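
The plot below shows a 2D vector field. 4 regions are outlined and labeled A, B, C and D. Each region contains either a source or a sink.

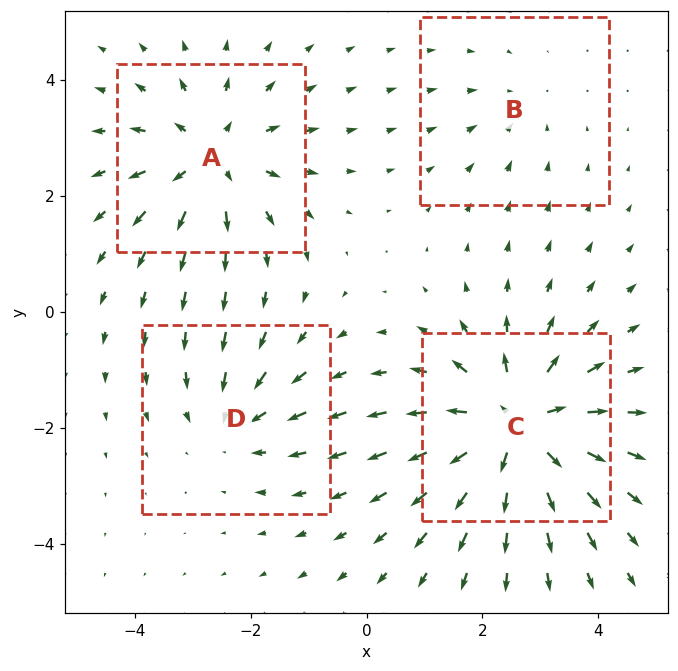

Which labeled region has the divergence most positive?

Divergence at each region's feature centre — A: about +5, B: about -2, C: about +7, D: about -3. Region C is most positive.

C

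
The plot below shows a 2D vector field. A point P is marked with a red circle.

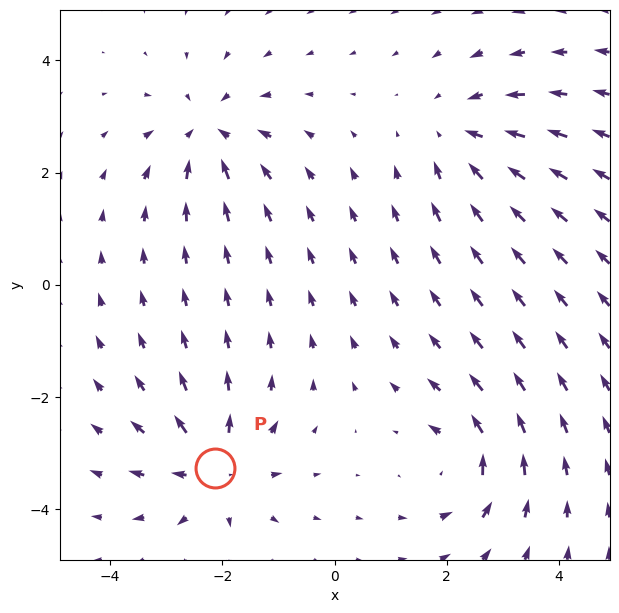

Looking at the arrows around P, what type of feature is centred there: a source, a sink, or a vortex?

source

At P (-2.1, -3.3) the arrows spread outward. Divergence about +4, curl ≈0 — positive divergence with near-zero curl is a source.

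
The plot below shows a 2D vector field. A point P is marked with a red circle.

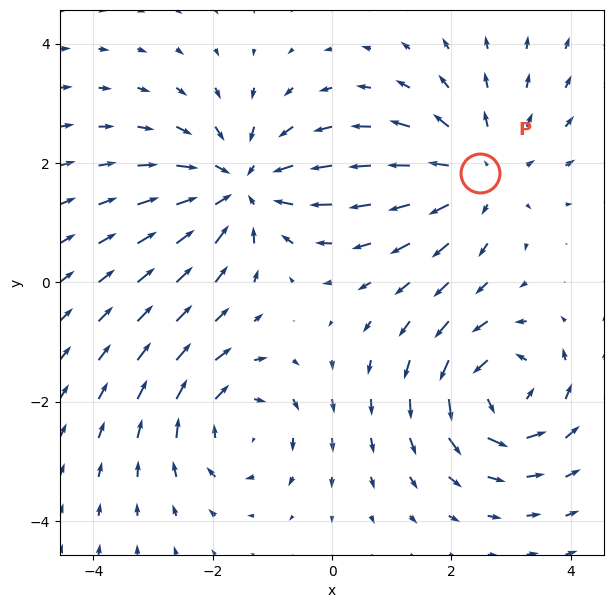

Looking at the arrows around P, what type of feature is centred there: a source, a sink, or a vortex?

source

At P (2.5, 1.8) the arrows spread outward. Divergence about +3, curl ≈0 — positive divergence with near-zero curl is a source.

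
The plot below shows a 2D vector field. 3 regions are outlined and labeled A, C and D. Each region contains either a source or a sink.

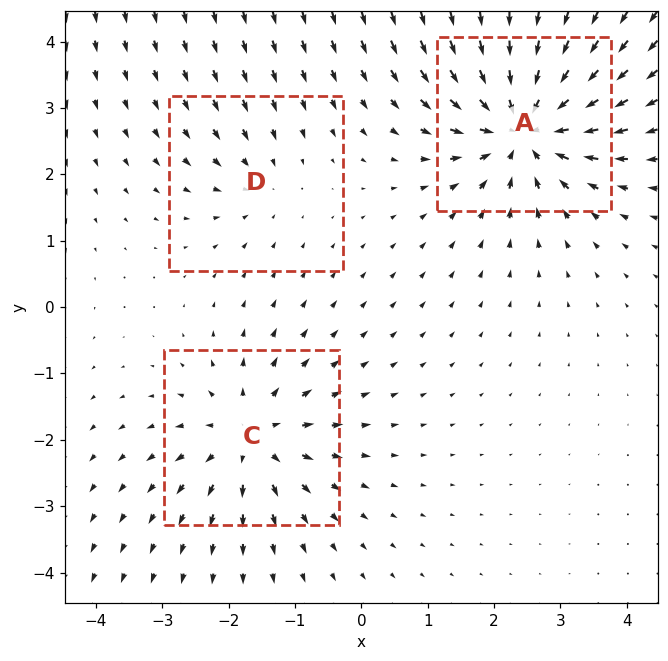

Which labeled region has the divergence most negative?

A

Divergence at each region's feature centre — A: about -6, C: about +4, D: about -2. Region A is most negative.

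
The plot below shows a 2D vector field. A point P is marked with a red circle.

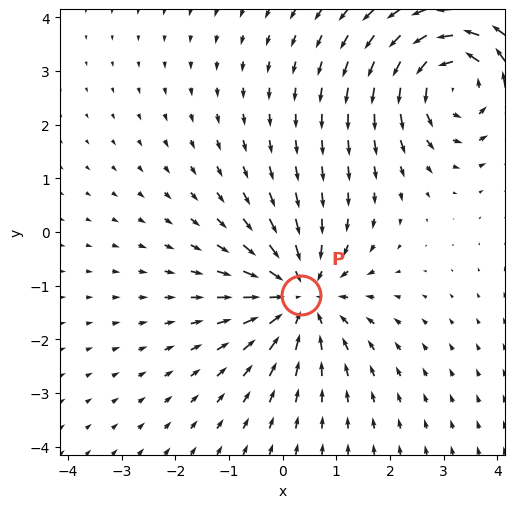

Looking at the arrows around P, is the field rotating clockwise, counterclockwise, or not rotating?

not rotating

Near P at (0.3, -1.2) the arrows show no circulation. The curl there is ≈0.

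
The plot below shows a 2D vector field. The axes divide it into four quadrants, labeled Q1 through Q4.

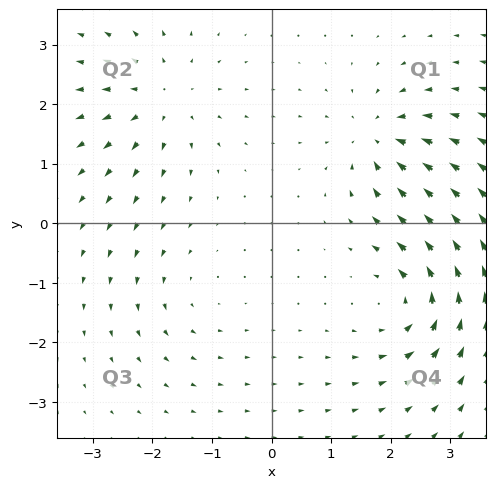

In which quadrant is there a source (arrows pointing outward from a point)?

The source sits at approximately (-1.8, 2.1), which lies in quadrant Q2. The divergence there is about +4, positive as expected for a source.

Q2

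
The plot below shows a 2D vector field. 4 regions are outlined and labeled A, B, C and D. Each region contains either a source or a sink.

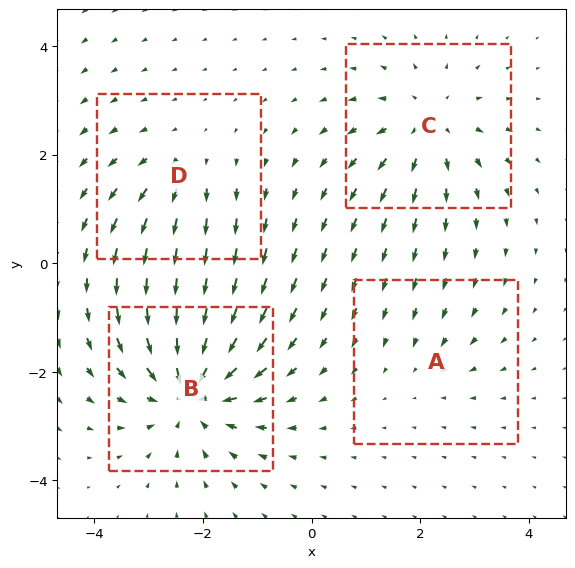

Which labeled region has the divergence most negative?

Divergence at each region's feature centre — A: about -2, B: about -7, C: about +5, D: about +3. Region B is most negative.

B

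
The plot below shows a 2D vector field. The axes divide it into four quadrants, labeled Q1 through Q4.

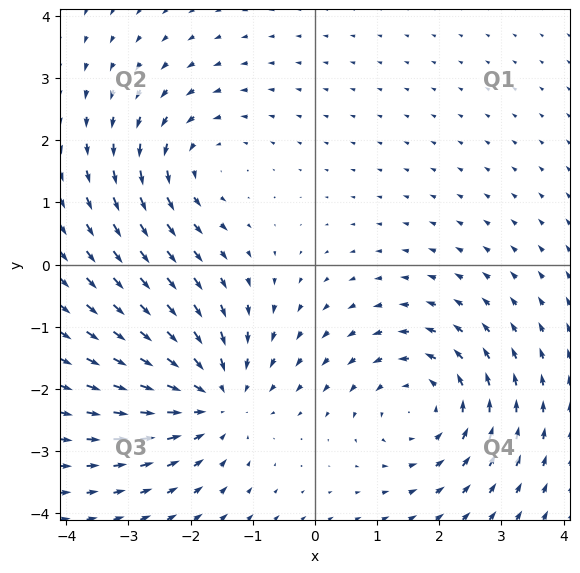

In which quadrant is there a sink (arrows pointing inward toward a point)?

The sink sits at approximately (-1.6, -2.1), which lies in quadrant Q3. The divergence there is about -4, negative as expected for a sink.

Q3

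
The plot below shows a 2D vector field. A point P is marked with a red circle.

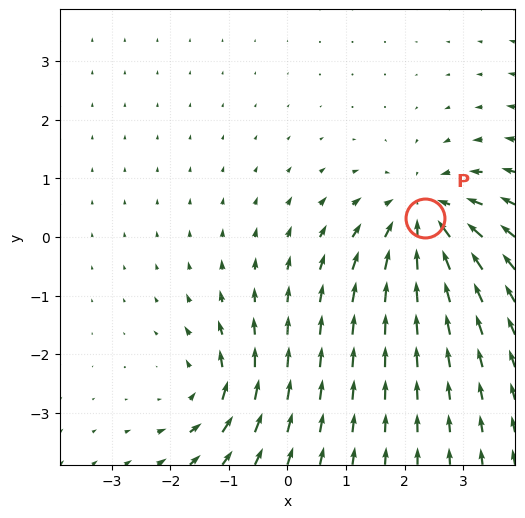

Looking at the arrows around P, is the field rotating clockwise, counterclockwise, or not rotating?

not rotating

Near P at (2.3, 0.3) the arrows show no circulation. The curl there is ≈0.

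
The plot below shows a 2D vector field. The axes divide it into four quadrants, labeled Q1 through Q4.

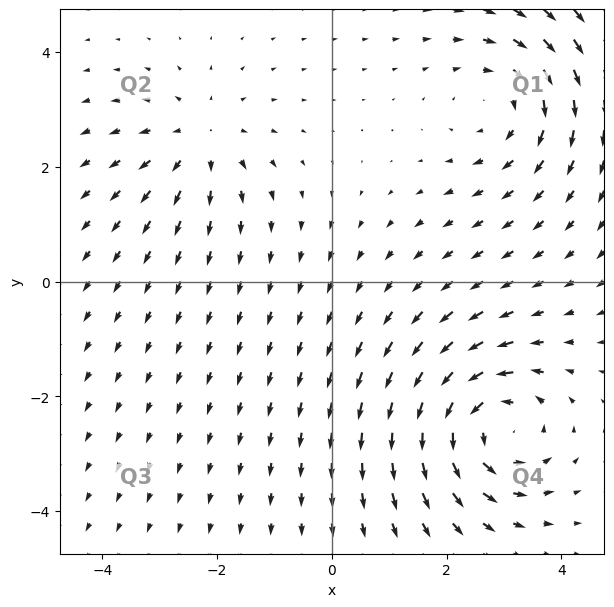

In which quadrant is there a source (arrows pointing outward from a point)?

The source sits at approximately (-2.3, 2.5), which lies in quadrant Q2. The divergence there is about +3, positive as expected for a source.

Q2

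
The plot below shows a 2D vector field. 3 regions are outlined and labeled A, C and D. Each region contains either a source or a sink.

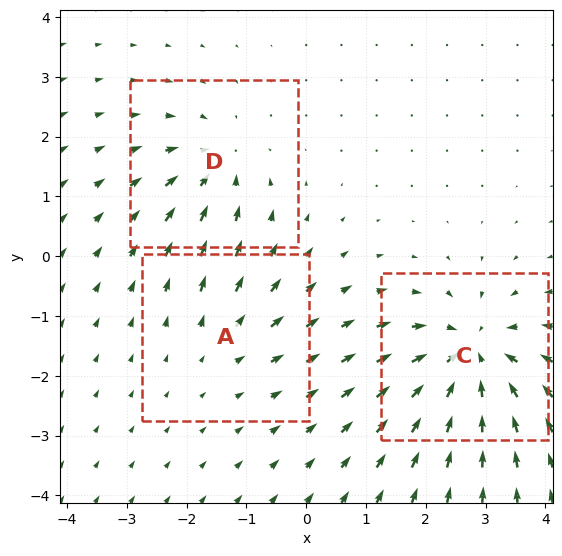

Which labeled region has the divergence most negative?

Divergence at each region's feature centre — A: about +2, C: about -6, D: about -3. Region C is most negative.

C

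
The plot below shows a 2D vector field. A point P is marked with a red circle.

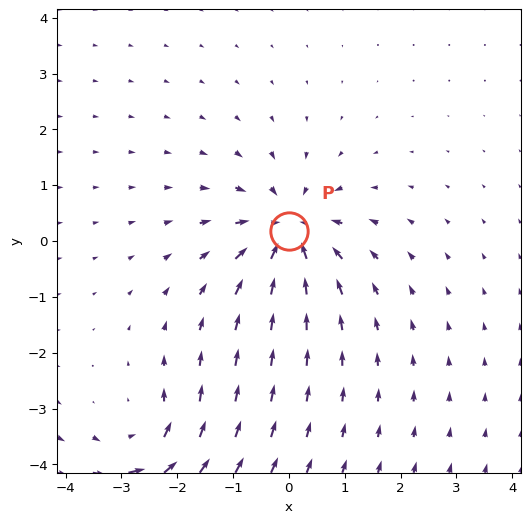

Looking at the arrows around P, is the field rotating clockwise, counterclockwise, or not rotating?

not rotating

Near P at (-0.0, 0.2) the arrows show no circulation. The curl there is ≈0.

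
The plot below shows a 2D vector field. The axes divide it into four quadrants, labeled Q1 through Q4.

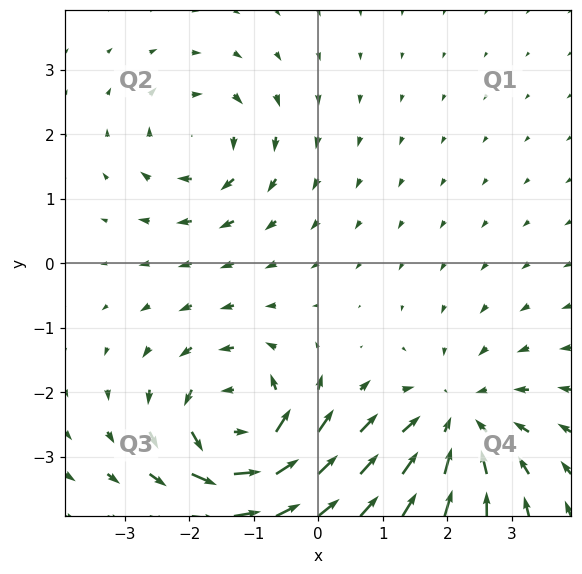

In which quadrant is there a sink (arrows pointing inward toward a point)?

The sink sits at approximately (2.1, -2.5), which lies in quadrant Q4. The divergence there is about -4, negative as expected for a sink.

Q4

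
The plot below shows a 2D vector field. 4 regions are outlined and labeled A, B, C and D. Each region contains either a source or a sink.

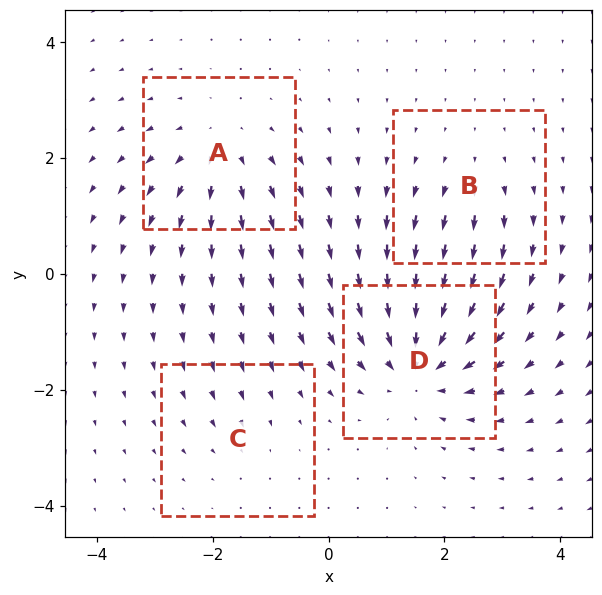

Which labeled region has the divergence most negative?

Divergence at each region's feature centre — A: about +5, B: about +3, C: about -2, D: about -7. Region D is most negative.

D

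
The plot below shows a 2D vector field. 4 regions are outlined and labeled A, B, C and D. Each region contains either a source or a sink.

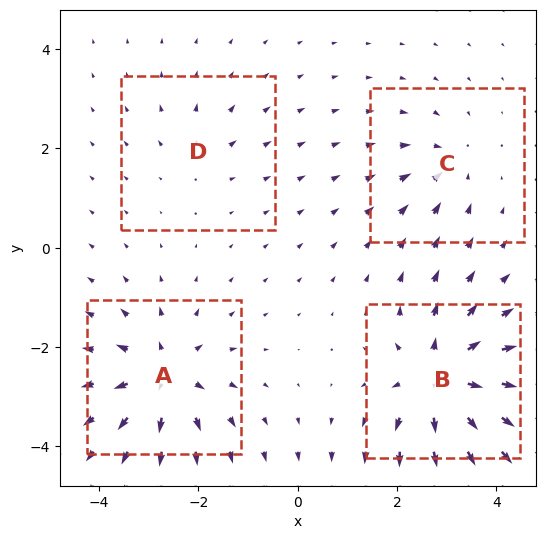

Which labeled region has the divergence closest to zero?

Divergence at each region's feature centre — A: about +6, B: about +8, C: about -4, D: about +2. Region D is closest to zero.

D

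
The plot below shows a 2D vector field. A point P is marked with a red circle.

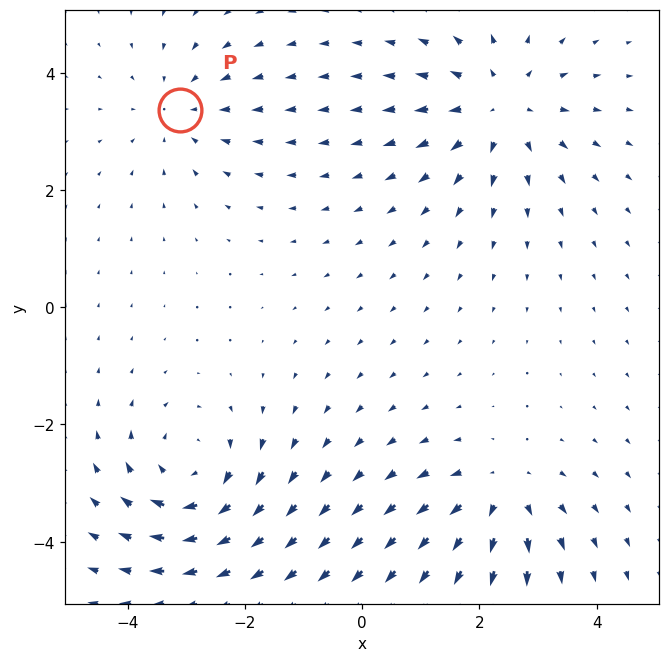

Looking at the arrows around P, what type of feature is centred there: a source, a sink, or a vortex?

At P (-3.1, 3.4) the arrows converge inward. Divergence about -3, curl ≈0 — negative divergence with near-zero curl is a sink.

sink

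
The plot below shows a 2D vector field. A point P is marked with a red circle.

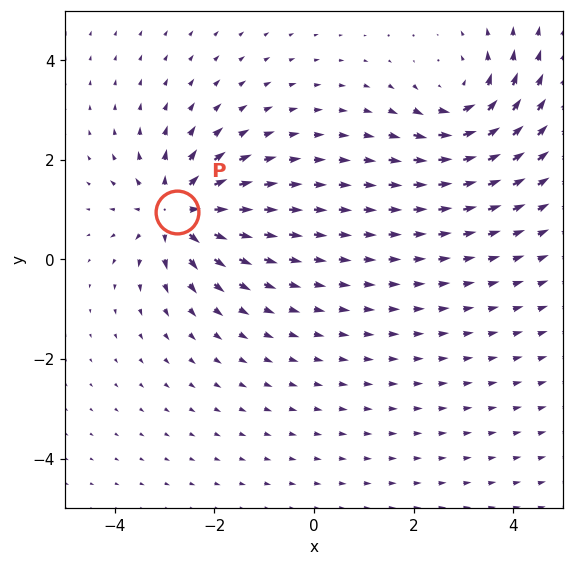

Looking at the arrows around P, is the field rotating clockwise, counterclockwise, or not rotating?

not rotating

Near P at (-2.8, 1.0) the arrows show no circulation. The curl there is ≈0.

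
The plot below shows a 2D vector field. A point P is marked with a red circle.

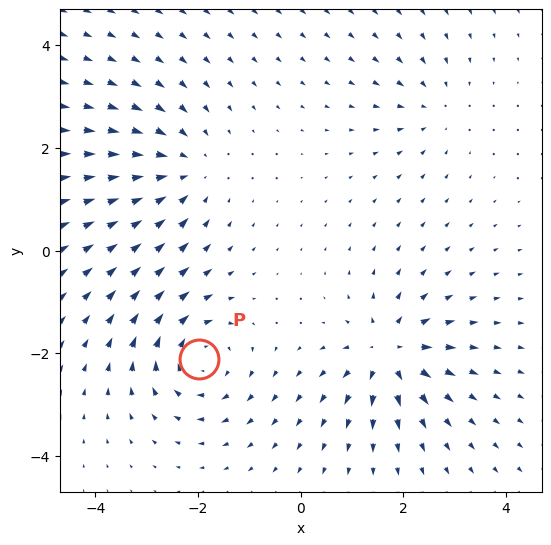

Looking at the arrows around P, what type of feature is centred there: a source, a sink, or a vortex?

vortex

At P (-2.0, -2.1) the arrows circulate clockwise. Divergence ≈0, curl about -5 — near-zero divergence with nonzero curl is a vortex.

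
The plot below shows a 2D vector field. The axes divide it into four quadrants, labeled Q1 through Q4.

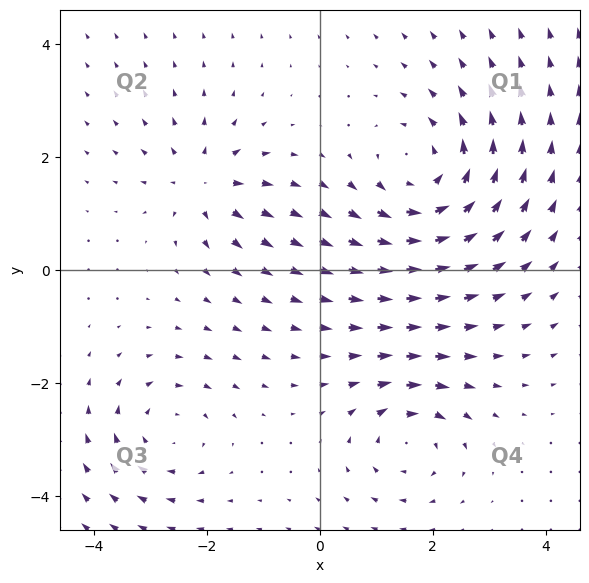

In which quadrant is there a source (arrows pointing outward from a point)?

Q2

The source sits at approximately (-2.1, 1.5), which lies in quadrant Q2. The divergence there is about +4, positive as expected for a source.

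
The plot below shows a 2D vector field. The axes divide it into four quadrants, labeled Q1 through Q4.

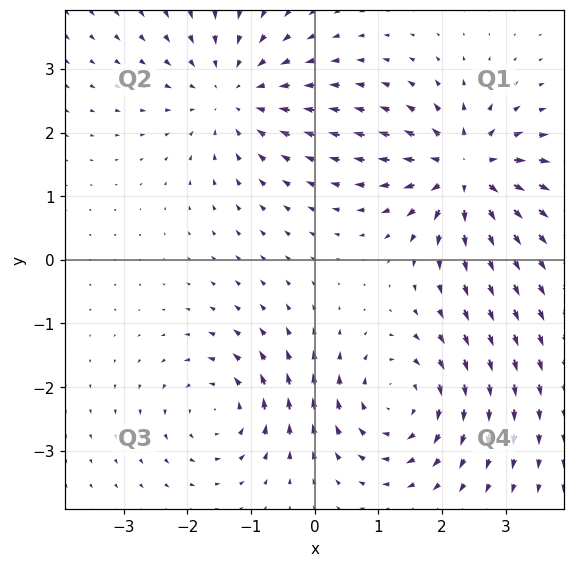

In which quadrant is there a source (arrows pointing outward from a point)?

Q1

The source sits at approximately (2.4, 1.4), which lies in quadrant Q1. The divergence there is about +7, positive as expected for a source.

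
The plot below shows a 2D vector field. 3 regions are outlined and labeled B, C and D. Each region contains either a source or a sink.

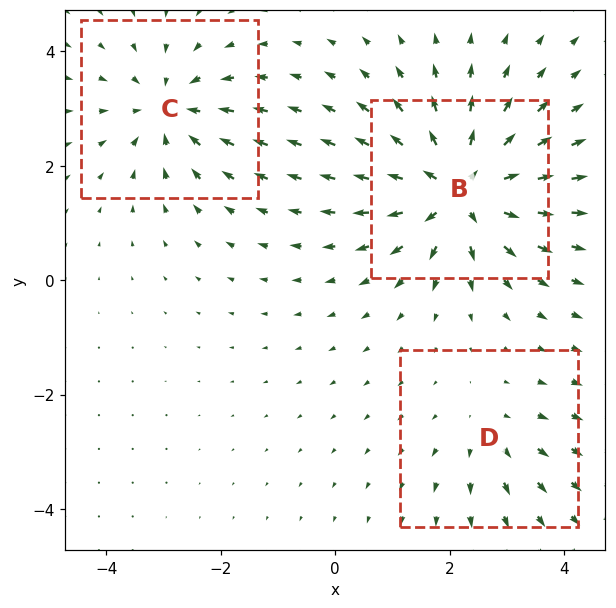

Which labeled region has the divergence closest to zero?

D

Divergence at each region's feature centre — B: about +6, C: about -4, D: about +2. Region D is closest to zero.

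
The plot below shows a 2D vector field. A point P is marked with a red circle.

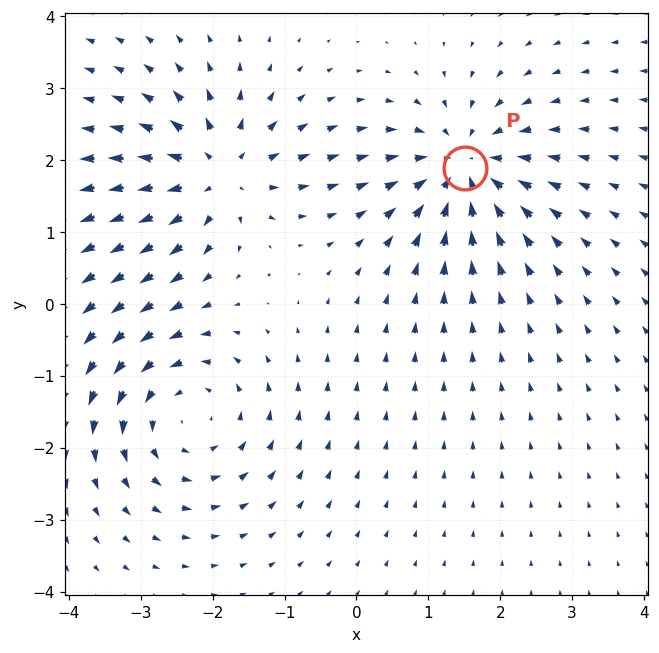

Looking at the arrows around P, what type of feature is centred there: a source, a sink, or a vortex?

sink

At P (1.5, 1.9) the arrows converge inward. Divergence about -4, curl ≈0 — negative divergence with near-zero curl is a sink.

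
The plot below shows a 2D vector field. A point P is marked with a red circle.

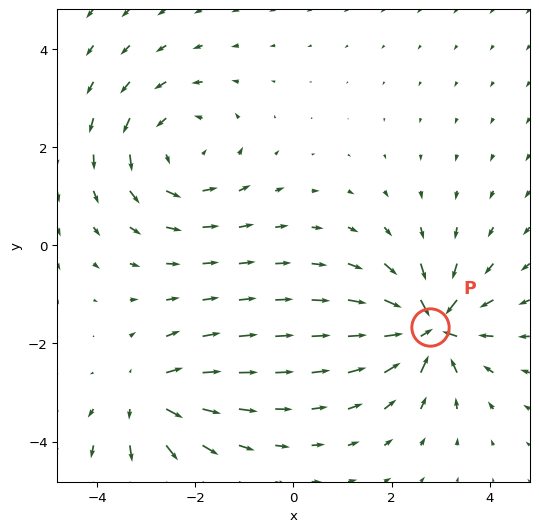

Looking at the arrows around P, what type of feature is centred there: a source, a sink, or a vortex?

sink

At P (2.8, -1.7) the arrows converge inward. Divergence about -7, curl ≈0 — negative divergence with near-zero curl is a sink.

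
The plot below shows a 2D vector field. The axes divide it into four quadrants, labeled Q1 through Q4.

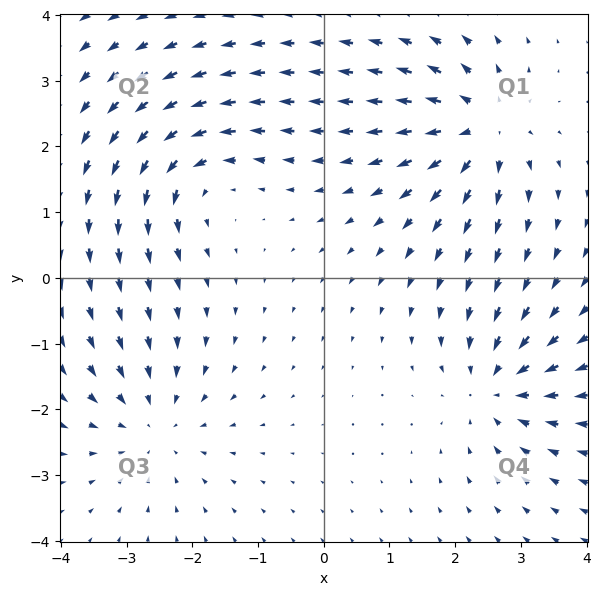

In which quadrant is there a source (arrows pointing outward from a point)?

Q1

The source sits at approximately (2.4, 2.3), which lies in quadrant Q1. The divergence there is about +4, positive as expected for a source.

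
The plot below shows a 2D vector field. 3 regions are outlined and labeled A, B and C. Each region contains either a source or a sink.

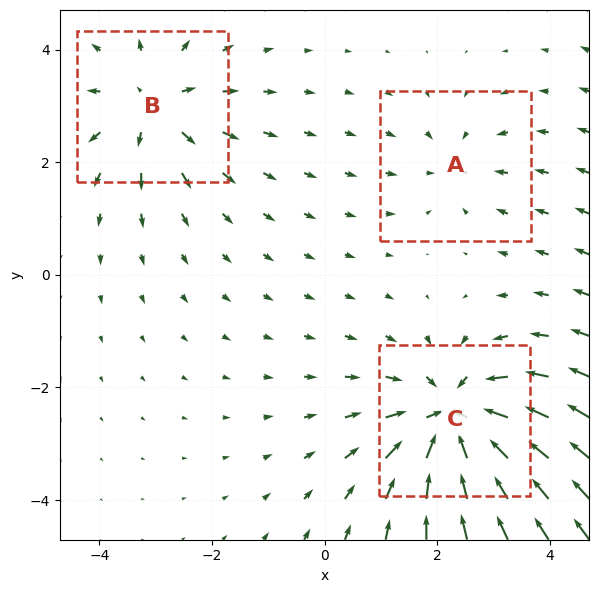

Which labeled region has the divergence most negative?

C

Divergence at each region's feature centre — A: about -2, B: about +3, C: about -5. Region C is most negative.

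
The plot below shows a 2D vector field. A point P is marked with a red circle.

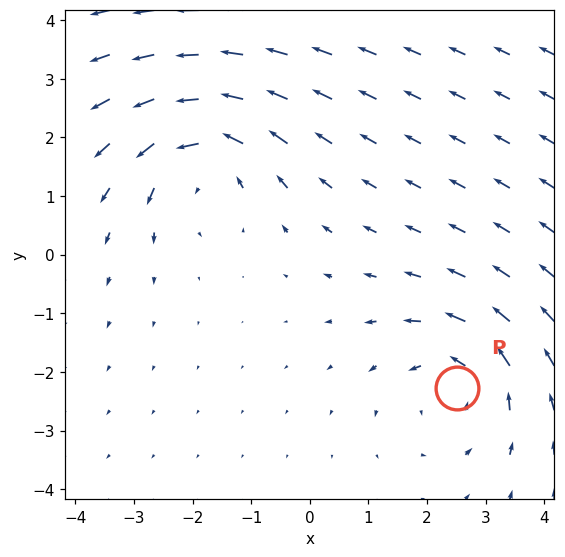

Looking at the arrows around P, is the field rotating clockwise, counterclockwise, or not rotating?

counterclockwise

Near P at (2.5, -2.3) the arrows circulate counterclockwise. The curl (z-component) there is about +4; positive curl means counterclockwise rotation.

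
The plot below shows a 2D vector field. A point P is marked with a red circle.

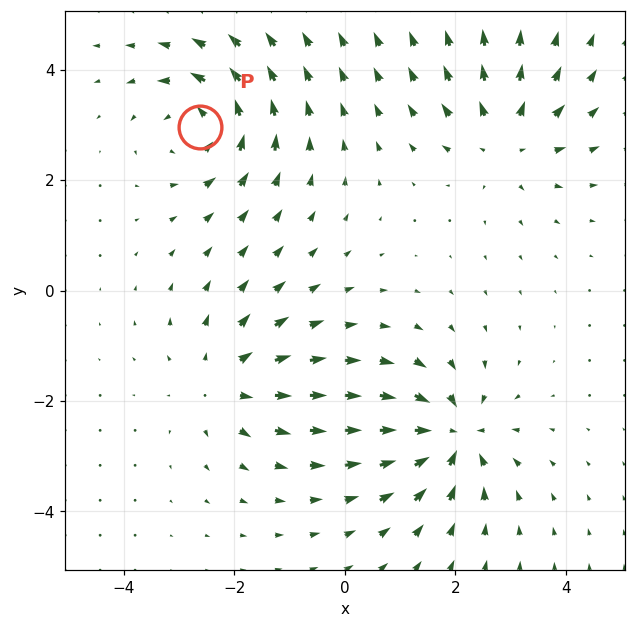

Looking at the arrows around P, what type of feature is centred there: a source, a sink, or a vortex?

vortex

At P (-2.6, 3.0) the arrows circulate counterclockwise. Divergence ≈0, curl about +4 — near-zero divergence with nonzero curl is a vortex.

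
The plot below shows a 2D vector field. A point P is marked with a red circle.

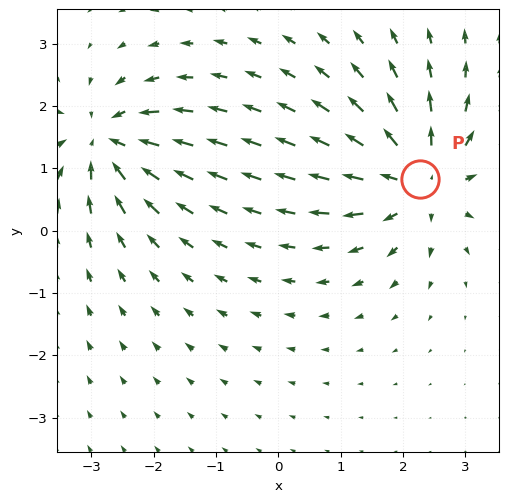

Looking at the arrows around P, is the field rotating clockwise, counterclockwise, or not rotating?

not rotating

Near P at (2.3, 0.8) the arrows show no circulation. The curl there is ≈0.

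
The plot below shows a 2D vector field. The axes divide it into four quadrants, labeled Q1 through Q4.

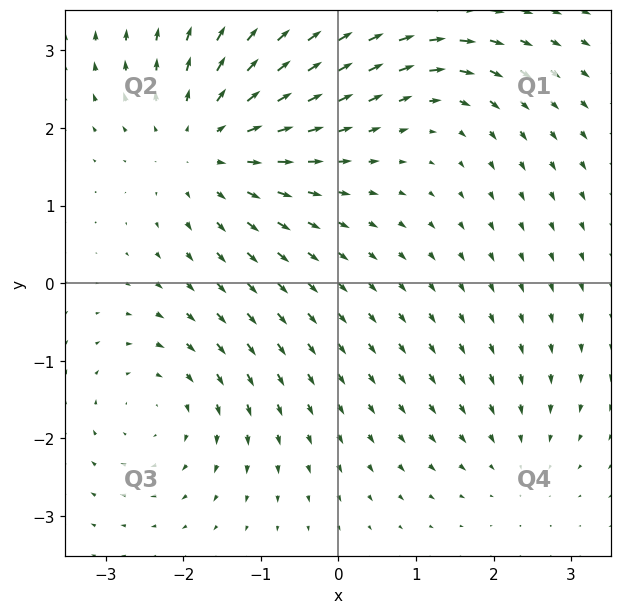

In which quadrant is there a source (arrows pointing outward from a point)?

The source sits at approximately (-1.7, 1.8), which lies in quadrant Q2. The divergence there is about +4, positive as expected for a source.

Q2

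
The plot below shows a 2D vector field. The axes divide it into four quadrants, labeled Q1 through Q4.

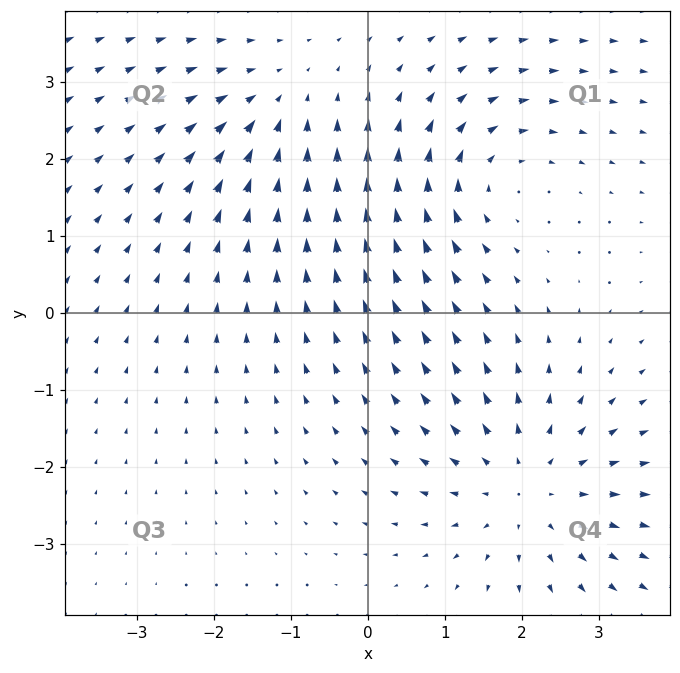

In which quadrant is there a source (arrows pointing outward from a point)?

The source sits at approximately (2.1, -2.3), which lies in quadrant Q4. The divergence there is about +4, positive as expected for a source.

Q4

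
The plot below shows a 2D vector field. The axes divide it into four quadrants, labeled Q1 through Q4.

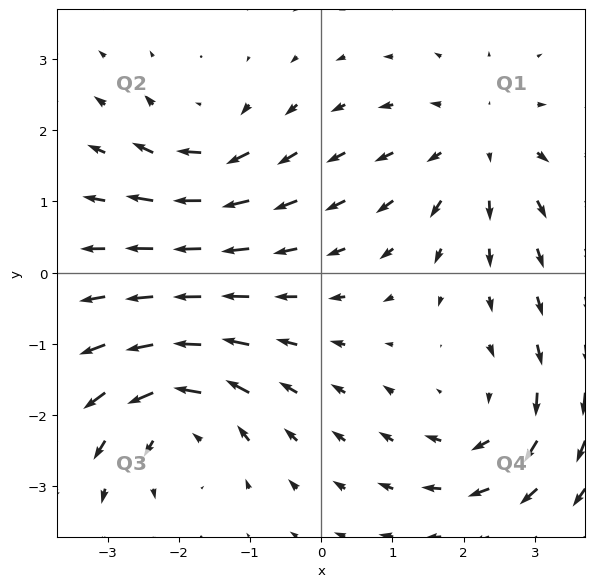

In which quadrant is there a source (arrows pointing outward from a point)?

Q1

The source sits at approximately (2.2, 1.8), which lies in quadrant Q1. The divergence there is about +4, positive as expected for a source.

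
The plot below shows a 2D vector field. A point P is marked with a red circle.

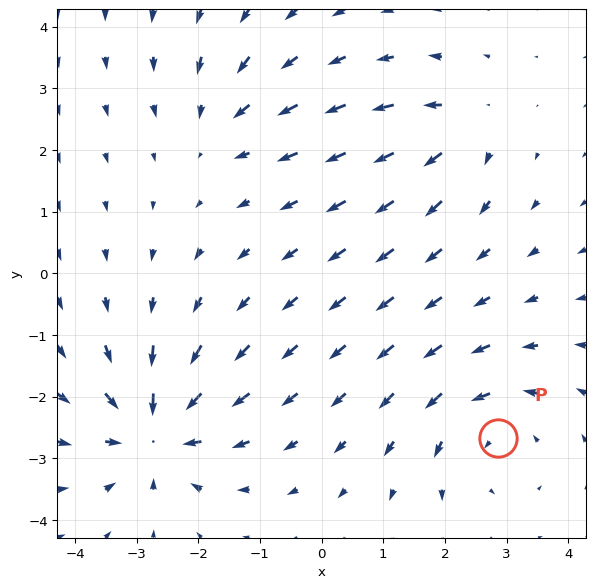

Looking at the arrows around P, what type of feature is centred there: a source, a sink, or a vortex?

vortex

At P (2.9, -2.7) the arrows circulate counterclockwise. Divergence ≈0, curl about +3 — near-zero divergence with nonzero curl is a vortex.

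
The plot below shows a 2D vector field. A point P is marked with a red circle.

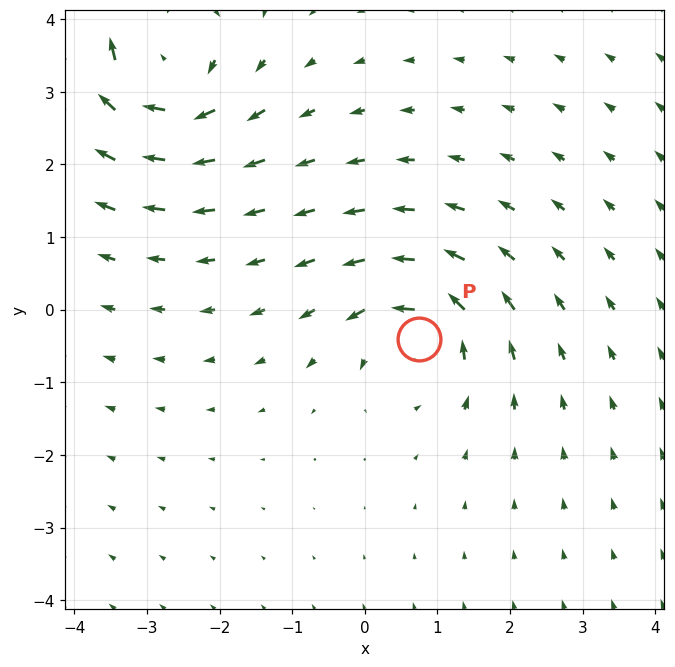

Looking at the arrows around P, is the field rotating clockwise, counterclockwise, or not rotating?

counterclockwise

Near P at (0.7, -0.4) the arrows circulate counterclockwise. The curl (z-component) there is about +4; positive curl means counterclockwise rotation.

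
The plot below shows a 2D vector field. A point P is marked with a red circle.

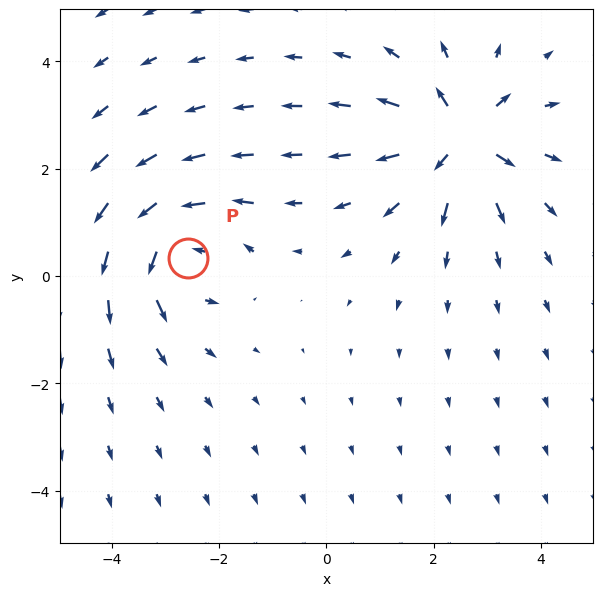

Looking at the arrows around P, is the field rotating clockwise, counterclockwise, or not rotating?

Near P at (-2.6, 0.3) the arrows circulate counterclockwise. The curl (z-component) there is about +5; positive curl means counterclockwise rotation.

counterclockwise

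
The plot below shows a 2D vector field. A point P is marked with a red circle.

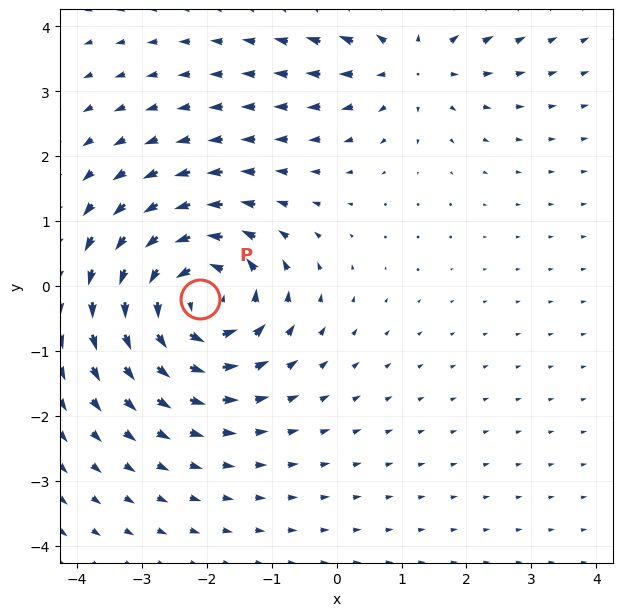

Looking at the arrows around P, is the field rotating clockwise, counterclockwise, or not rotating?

counterclockwise

Near P at (-2.1, -0.2) the arrows circulate counterclockwise. The curl (z-component) there is about +6; positive curl means counterclockwise rotation.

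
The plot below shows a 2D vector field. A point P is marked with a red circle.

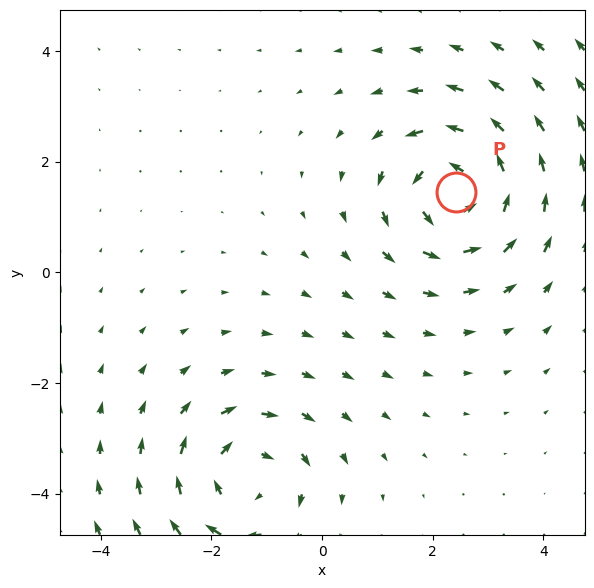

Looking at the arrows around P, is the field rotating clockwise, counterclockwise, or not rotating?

Near P at (2.4, 1.5) the arrows circulate counterclockwise. The curl (z-component) there is about +4; positive curl means counterclockwise rotation.

counterclockwise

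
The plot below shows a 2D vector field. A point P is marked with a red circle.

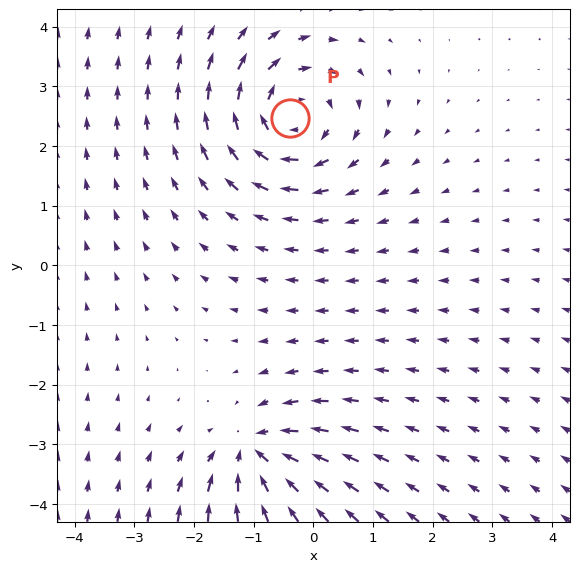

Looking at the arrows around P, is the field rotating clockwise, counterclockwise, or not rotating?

clockwise

Near P at (-0.4, 2.5) the arrows circulate clockwise. The curl (z-component) there is about -5; negative curl means clockwise rotation.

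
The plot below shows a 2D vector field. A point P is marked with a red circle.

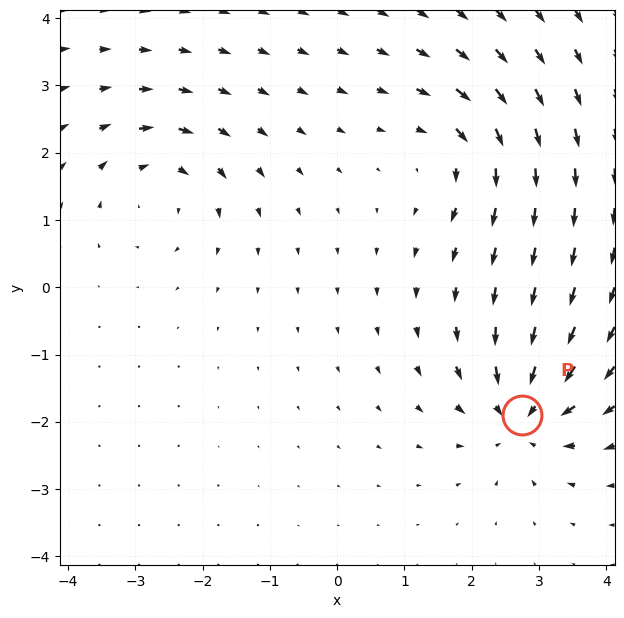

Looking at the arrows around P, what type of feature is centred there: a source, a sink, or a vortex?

sink

At P (2.7, -1.9) the arrows converge inward. Divergence about -7, curl ≈0 — negative divergence with near-zero curl is a sink.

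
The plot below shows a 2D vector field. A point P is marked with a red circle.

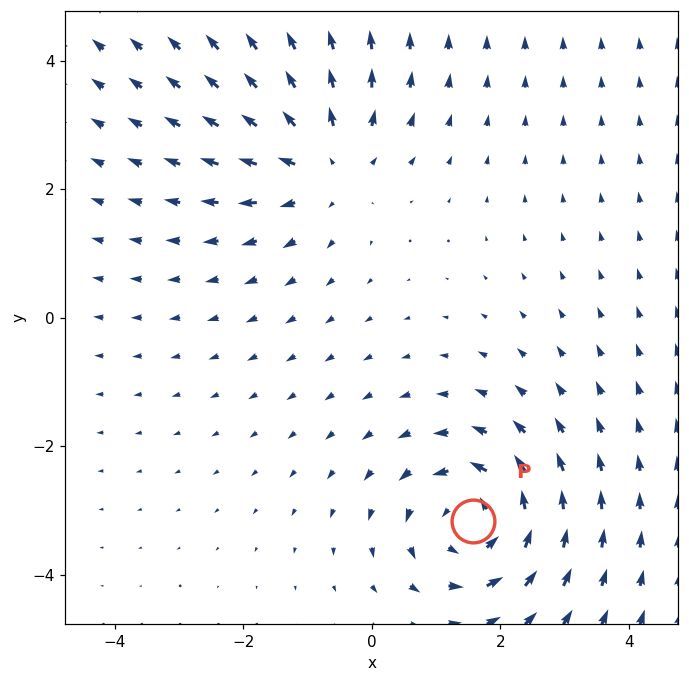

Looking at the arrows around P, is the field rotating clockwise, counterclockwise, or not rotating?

counterclockwise

Near P at (1.6, -3.2) the arrows circulate counterclockwise. The curl (z-component) there is about +5; positive curl means counterclockwise rotation.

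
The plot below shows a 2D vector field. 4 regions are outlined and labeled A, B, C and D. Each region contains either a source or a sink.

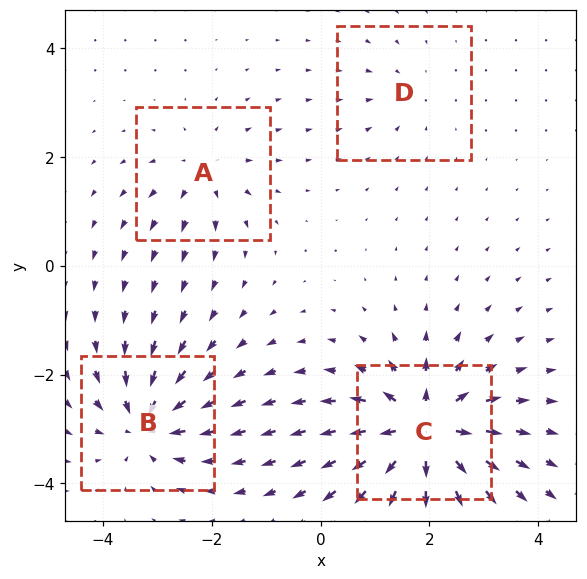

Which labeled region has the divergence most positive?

Divergence at each region's feature centre — A: about +4, B: about -6, C: about +9, D: about -2. Region C is most positive.

C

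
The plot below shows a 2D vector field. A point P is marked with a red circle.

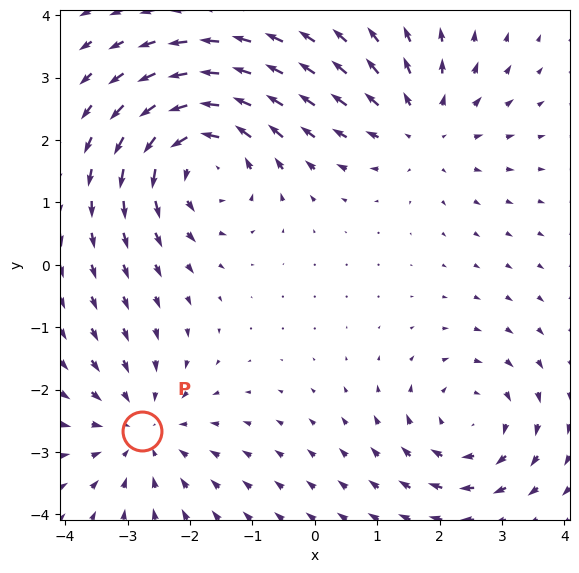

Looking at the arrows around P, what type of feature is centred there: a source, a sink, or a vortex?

sink

At P (-2.8, -2.7) the arrows converge inward. Divergence about -3, curl ≈0 — negative divergence with near-zero curl is a sink.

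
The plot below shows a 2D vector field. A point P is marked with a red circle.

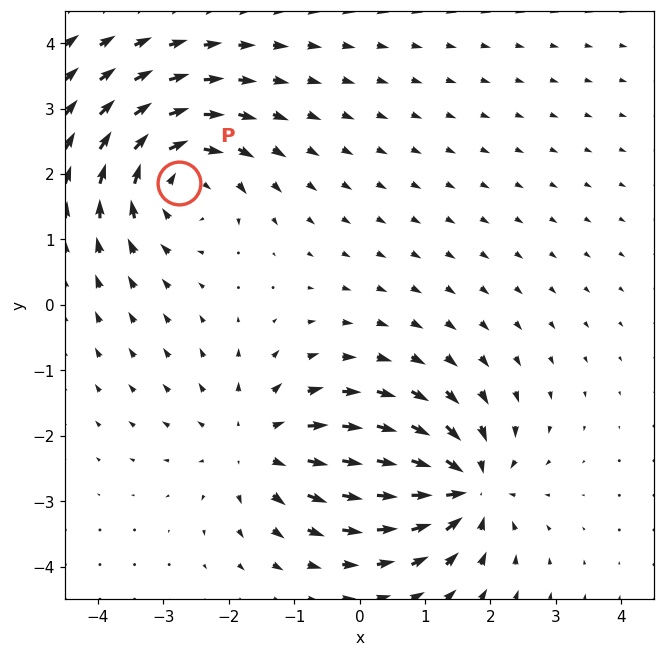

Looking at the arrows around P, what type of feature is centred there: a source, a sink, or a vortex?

vortex

At P (-2.8, 1.9) the arrows circulate clockwise. Divergence ≈0, curl about -4 — near-zero divergence with nonzero curl is a vortex.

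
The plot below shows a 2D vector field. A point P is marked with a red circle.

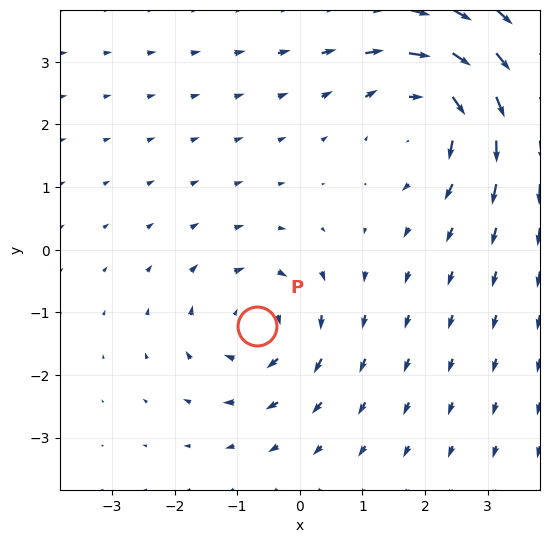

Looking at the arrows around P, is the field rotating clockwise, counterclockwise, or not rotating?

Near P at (-0.7, -1.2) the arrows circulate clockwise. The curl (z-component) there is about -3; negative curl means clockwise rotation.

clockwise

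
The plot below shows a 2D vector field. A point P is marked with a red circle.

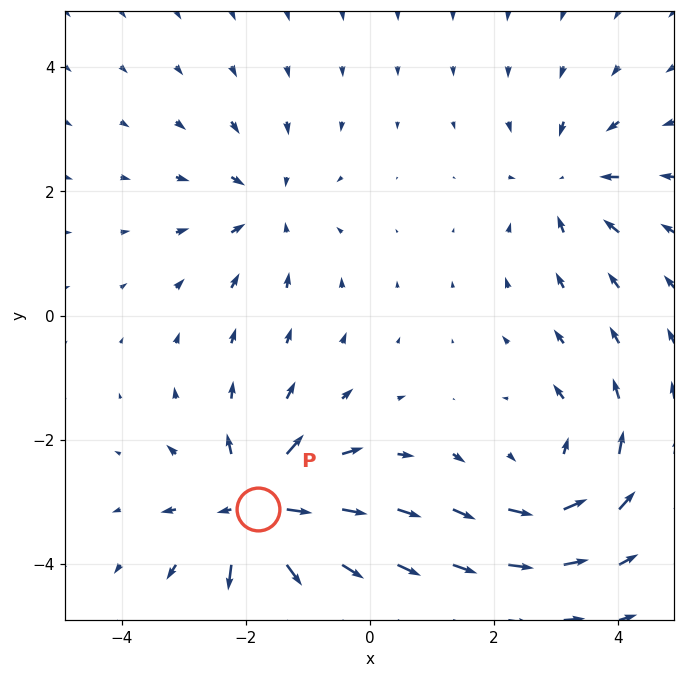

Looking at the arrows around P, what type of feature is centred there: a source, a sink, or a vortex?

At P (-1.8, -3.1) the arrows spread outward. Divergence about +7, curl ≈0 — positive divergence with near-zero curl is a source.

source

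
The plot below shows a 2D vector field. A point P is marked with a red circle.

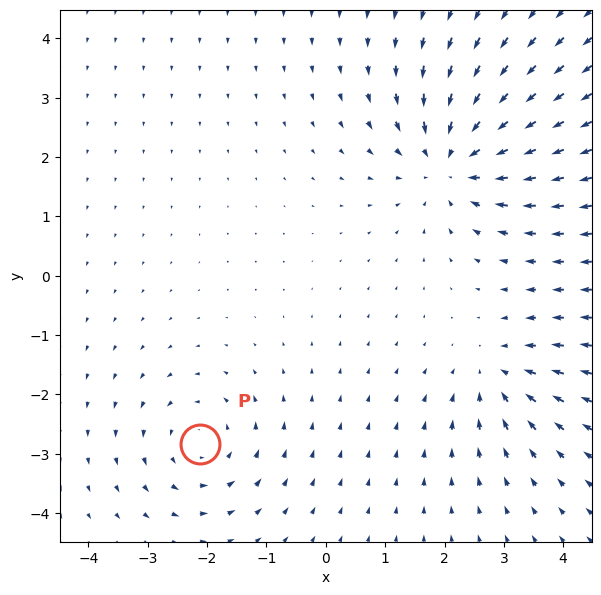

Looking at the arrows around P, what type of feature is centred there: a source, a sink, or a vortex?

vortex

At P (-2.1, -2.8) the arrows circulate counterclockwise. Divergence ≈0, curl about +3 — near-zero divergence with nonzero curl is a vortex.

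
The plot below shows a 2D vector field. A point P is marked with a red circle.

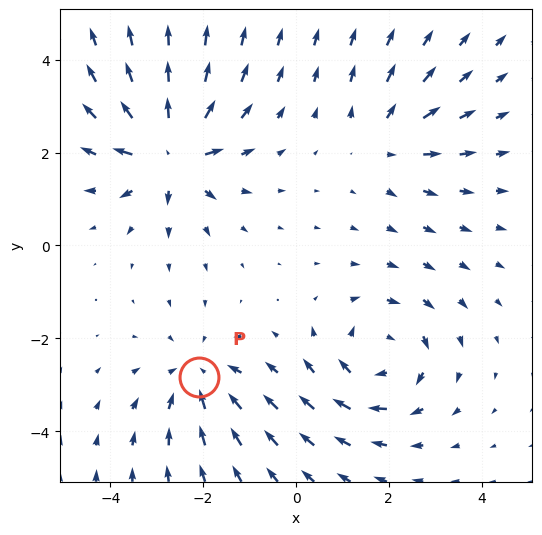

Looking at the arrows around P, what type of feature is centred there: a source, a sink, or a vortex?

At P (-2.1, -2.8) the arrows converge inward. Divergence about -4, curl ≈0 — negative divergence with near-zero curl is a sink.

sink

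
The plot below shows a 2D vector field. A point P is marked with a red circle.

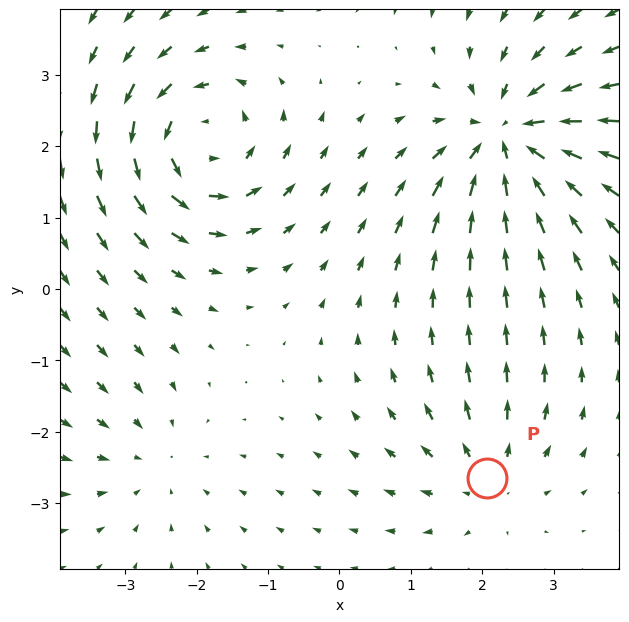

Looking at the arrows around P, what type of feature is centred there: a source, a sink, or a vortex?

At P (2.1, -2.7) the arrows spread outward. Divergence about +3, curl ≈0 — positive divergence with near-zero curl is a source.

source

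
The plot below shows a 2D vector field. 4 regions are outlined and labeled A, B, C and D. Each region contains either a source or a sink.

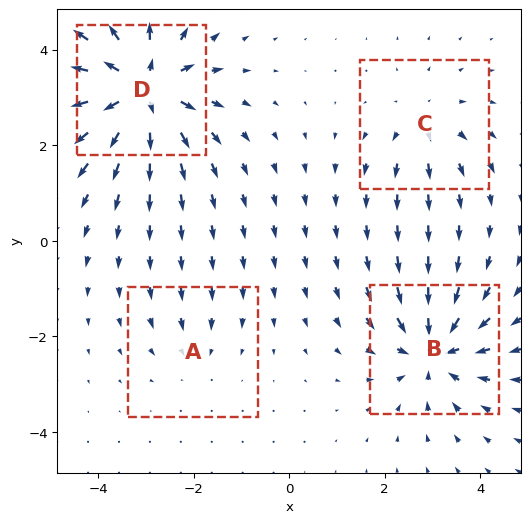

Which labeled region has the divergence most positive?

D

Divergence at each region's feature centre — A: about -2, B: about -6, C: about +4, D: about +8. Region D is most positive.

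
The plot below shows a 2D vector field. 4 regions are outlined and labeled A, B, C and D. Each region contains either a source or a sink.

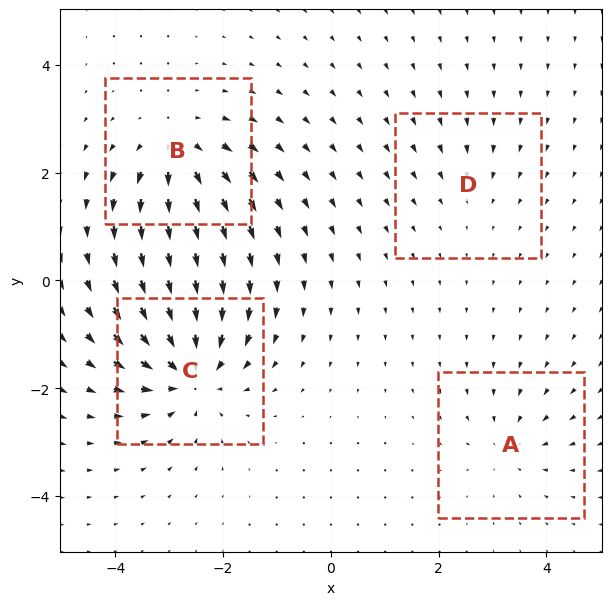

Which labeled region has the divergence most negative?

C

Divergence at each region's feature centre — A: about -4, B: about +6, C: about -8, D: about -2. Region C is most negative.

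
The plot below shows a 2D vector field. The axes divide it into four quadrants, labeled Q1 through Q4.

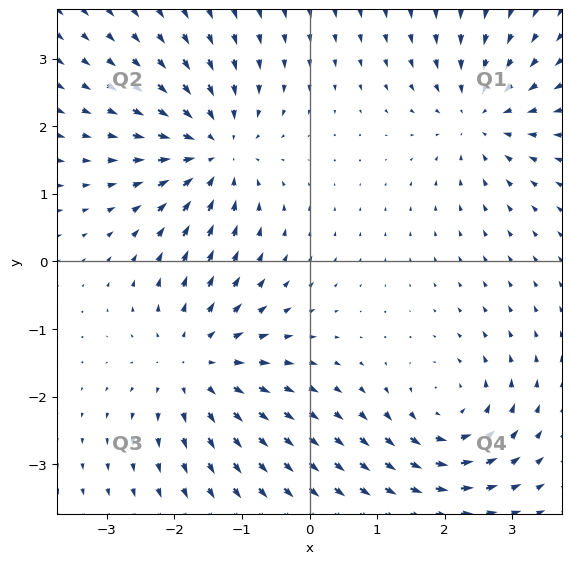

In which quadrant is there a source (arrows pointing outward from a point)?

The source sits at approximately (-1.7, -1.5), which lies in quadrant Q3. The divergence there is about +5, positive as expected for a source.

Q3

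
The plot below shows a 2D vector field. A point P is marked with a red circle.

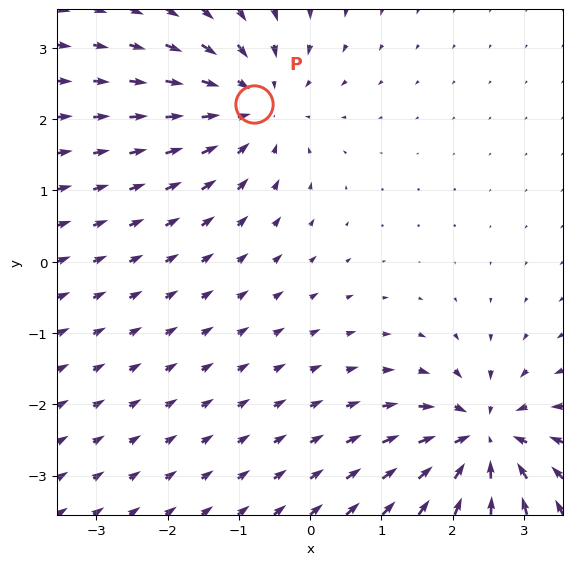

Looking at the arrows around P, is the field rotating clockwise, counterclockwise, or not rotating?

not rotating

Near P at (-0.8, 2.2) the arrows show no circulation. The curl there is ≈0.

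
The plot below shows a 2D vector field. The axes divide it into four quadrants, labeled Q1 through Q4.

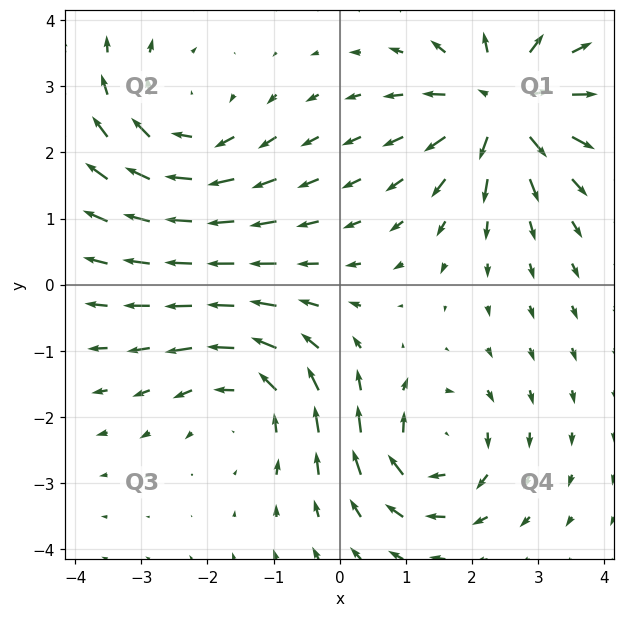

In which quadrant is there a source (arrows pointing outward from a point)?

Q1

The source sits at approximately (2.4, 2.7), which lies in quadrant Q1. The divergence there is about +7, positive as expected for a source.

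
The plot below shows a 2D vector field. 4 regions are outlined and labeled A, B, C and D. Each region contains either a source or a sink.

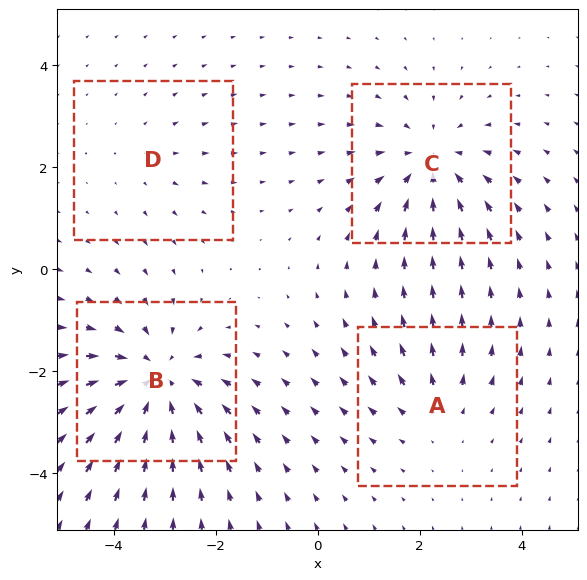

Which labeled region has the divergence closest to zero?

D

Divergence at each region's feature centre — A: about +3, B: about -6, C: about -5, D: about +2. Region D is closest to zero.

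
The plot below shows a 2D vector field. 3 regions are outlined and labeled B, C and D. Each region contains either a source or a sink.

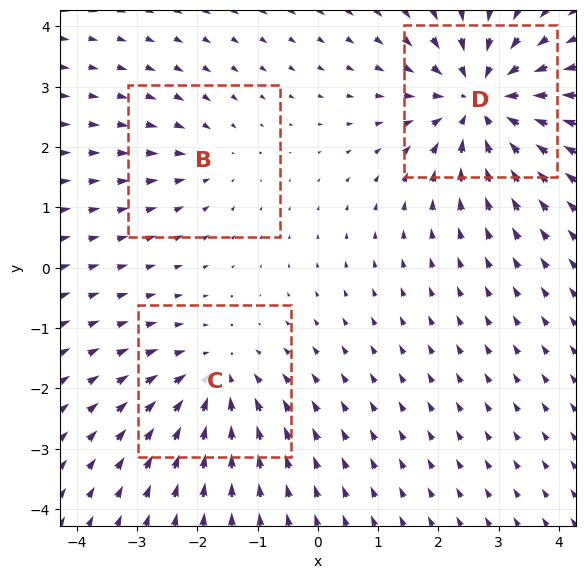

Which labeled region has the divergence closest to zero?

Divergence at each region's feature centre — B: about -2, C: about -3, D: about -5. Region B is closest to zero.

B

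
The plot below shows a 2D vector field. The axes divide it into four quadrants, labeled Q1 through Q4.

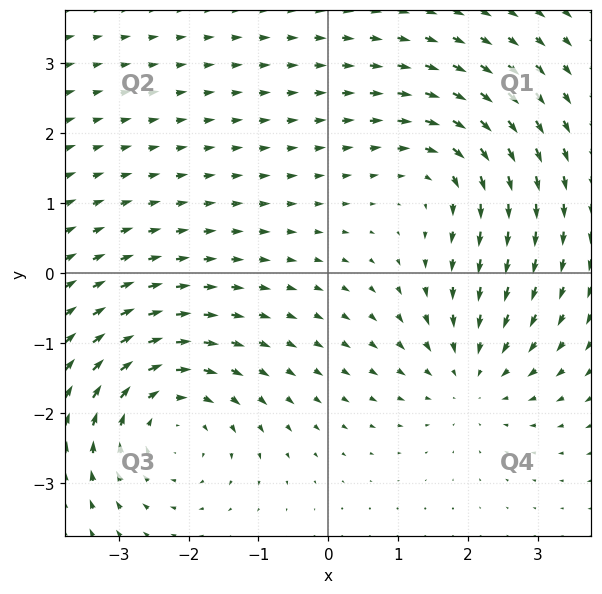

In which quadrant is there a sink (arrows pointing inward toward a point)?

Q4

The sink sits at approximately (2.0, -1.5), which lies in quadrant Q4. The divergence there is about -3, negative as expected for a sink.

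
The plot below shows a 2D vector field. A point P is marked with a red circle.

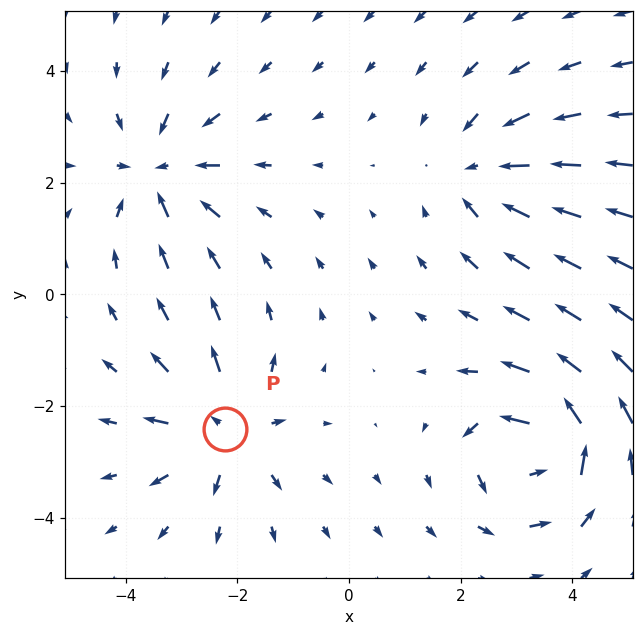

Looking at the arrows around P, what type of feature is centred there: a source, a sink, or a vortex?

At P (-2.2, -2.4) the arrows spread outward. Divergence about +4, curl ≈0 — positive divergence with near-zero curl is a source.

source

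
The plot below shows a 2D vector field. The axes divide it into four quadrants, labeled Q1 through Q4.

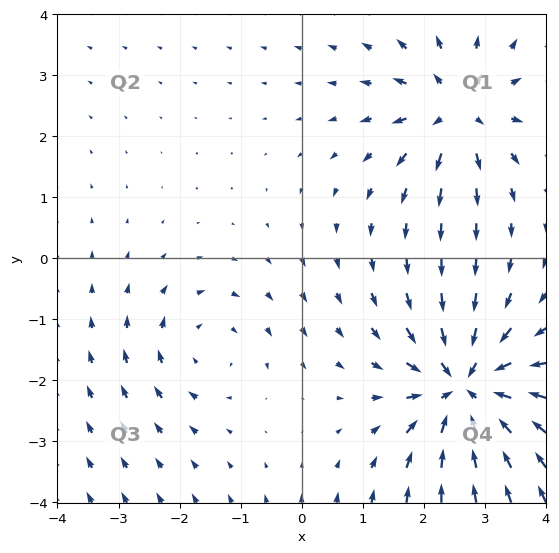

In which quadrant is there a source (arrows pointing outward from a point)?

The source sits at approximately (2.5, 2.4), which lies in quadrant Q1. The divergence there is about +4, positive as expected for a source.

Q1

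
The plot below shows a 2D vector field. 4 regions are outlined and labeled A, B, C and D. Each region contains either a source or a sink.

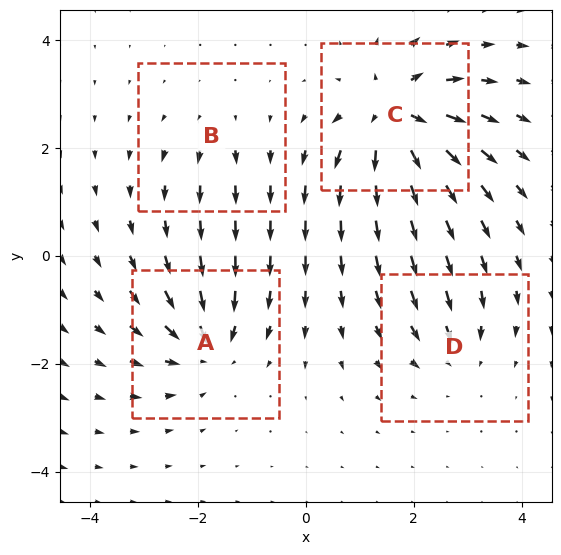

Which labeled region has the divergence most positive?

Divergence at each region's feature centre — A: about -6, B: about +3, C: about +8, D: about -4. Region C is most positive.

C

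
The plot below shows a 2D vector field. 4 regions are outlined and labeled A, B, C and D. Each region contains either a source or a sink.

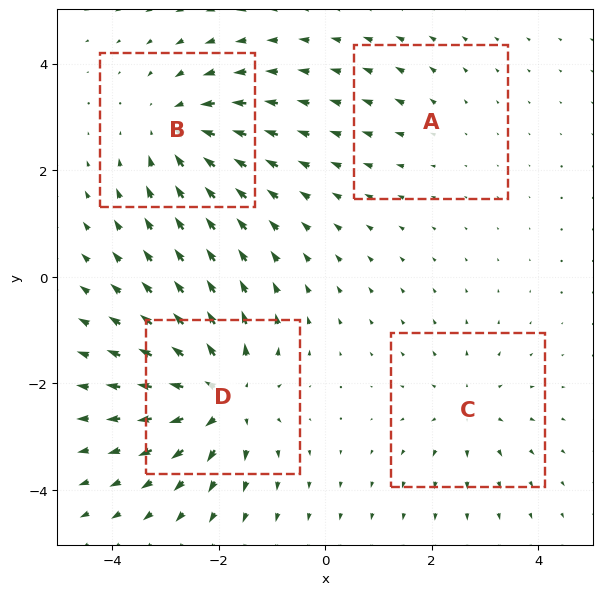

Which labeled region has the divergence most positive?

D

Divergence at each region's feature centre — A: about +2, B: about -5, C: about +4, D: about +7. Region D is most positive.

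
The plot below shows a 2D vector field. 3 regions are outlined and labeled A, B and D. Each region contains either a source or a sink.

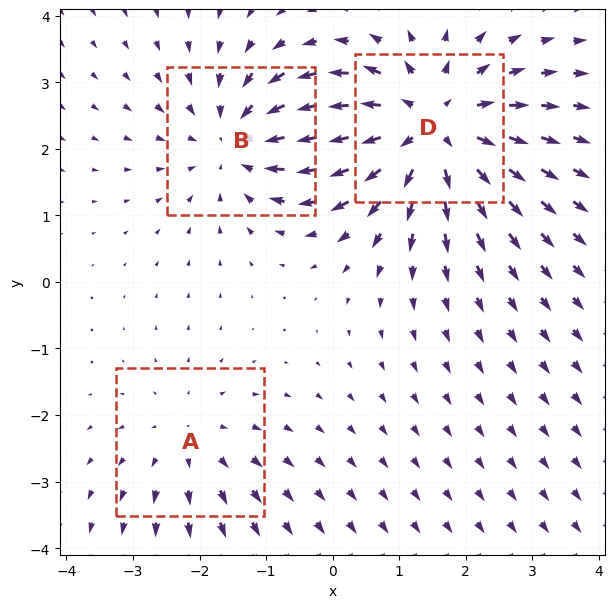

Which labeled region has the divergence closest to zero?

Divergence at each region's feature centre — A: about +2, B: about -3, D: about +4. Region A is closest to zero.

A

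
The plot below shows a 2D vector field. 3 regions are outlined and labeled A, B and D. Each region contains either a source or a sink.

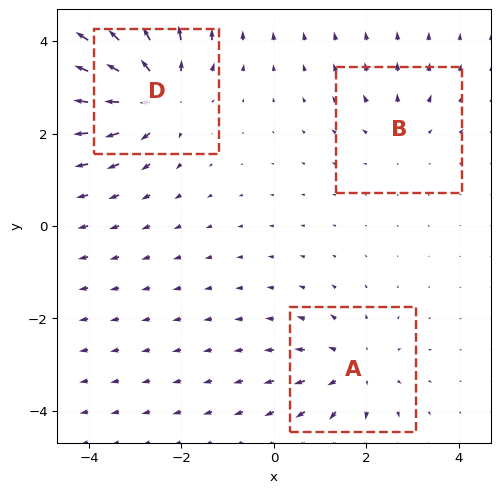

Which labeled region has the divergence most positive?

D

Divergence at each region's feature centre — A: about +3, B: about +2, D: about +5. Region D is most positive.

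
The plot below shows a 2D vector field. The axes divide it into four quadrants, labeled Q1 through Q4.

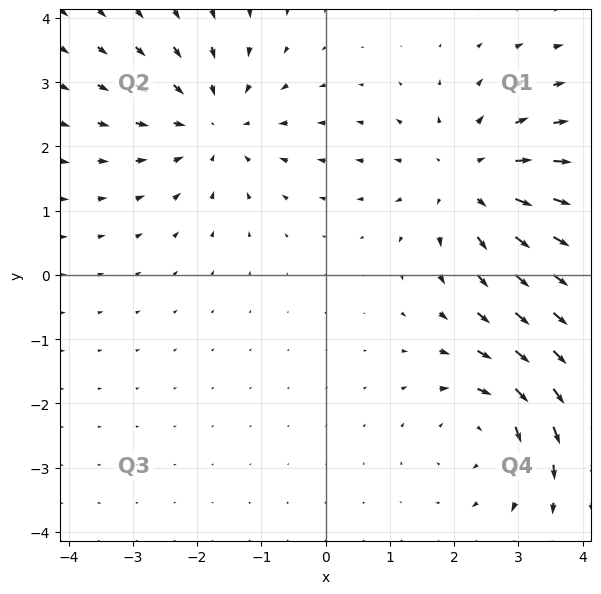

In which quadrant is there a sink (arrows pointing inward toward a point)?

The sink sits at approximately (-1.7, 2.3), which lies in quadrant Q2. The divergence there is about -3, negative as expected for a sink.

Q2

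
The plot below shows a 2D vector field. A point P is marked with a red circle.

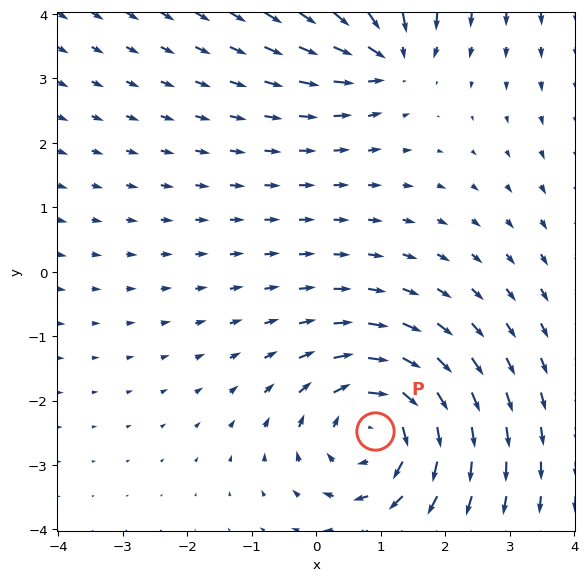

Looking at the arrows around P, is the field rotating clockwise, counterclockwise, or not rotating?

clockwise

Near P at (0.9, -2.5) the arrows circulate clockwise. The curl (z-component) there is about -5; negative curl means clockwise rotation.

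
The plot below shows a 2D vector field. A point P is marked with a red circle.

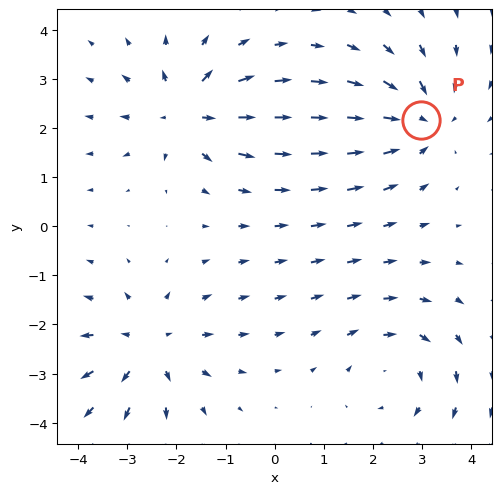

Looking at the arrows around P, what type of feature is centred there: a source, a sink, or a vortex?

At P (3.0, 2.2) the arrows converge inward. Divergence about -4, curl ≈0 — negative divergence with near-zero curl is a sink.

sink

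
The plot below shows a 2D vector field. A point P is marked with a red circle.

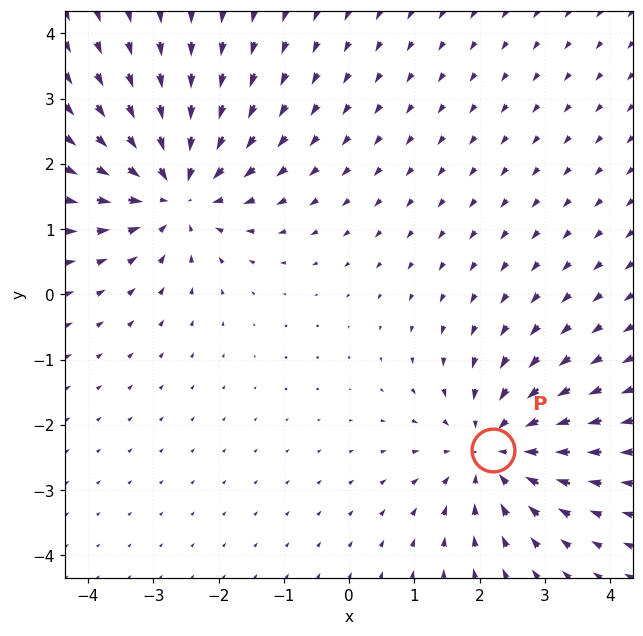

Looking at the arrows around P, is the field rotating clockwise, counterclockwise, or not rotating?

Near P at (2.2, -2.4) the arrows show no circulation. The curl there is ≈0.

not rotating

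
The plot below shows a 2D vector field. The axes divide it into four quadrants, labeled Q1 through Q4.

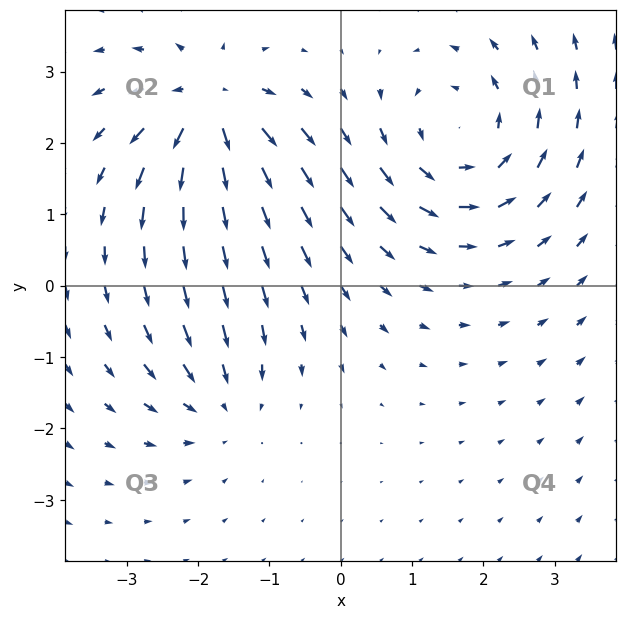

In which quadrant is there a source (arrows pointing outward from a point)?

Q2

The source sits at approximately (-1.8, 2.5), which lies in quadrant Q2. The divergence there is about +6, positive as expected for a source.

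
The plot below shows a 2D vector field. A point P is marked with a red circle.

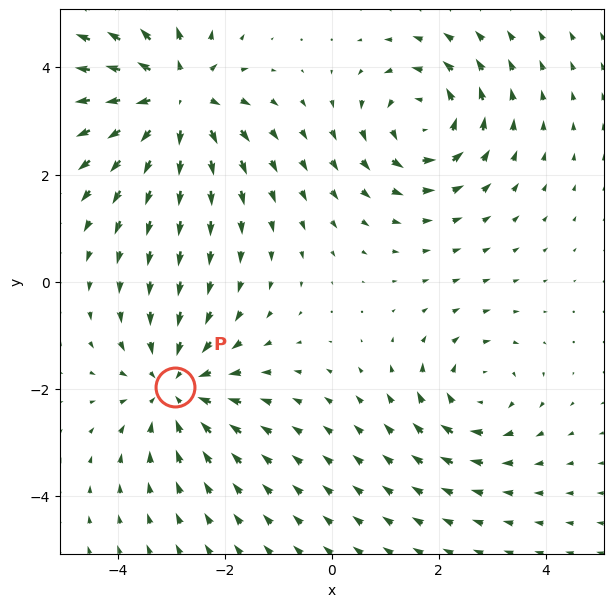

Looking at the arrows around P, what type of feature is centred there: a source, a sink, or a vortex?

At P (-2.9, -2.0) the arrows converge inward. Divergence about -4, curl ≈0 — negative divergence with near-zero curl is a sink.

sink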